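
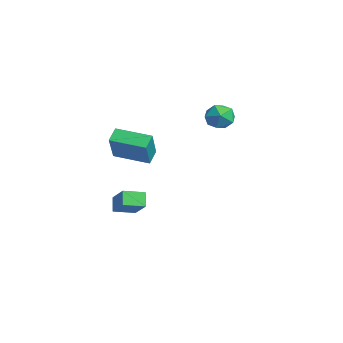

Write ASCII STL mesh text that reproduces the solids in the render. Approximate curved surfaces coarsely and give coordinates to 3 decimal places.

solid 
facet normal -0.557 -0.818 0.141
outer loop
vertex 3.044 -4.893 3.724
vertex 2.531 -4.457 4.227
vertex 2.031 -4.447 2.305
endloop
endfacet
facet normal 0.610 -0.519 -0.599
outer loop
vertex 3.029 -2.983 2.053
vertex 3.044 -4.893 3.724
vertex 2.031 -4.447 2.305
endloop
endfacet
facet normal -0.557 -0.819 0.141
outer loop
vertex 2.031 -4.447 2.305
vertex 2.531 -4.457 4.227
vertex 1.518 -4.012 2.807
endloop
endfacet
facet normal -0.562 0.247 -0.789
outer loop
vertex 1.518 -4.012 2.807
vertex 3.029 -2.983 2.053
vertex 2.031 -4.447 2.305
endloop
endfacet
facet normal 0.563 -0.248 0.789
outer loop
vertex 3.044 -4.893 3.724
vertex 3.529 -2.993 3.975
vertex 2.531 -4.457 4.227
endloop
endfacet
facet normal 0.611 -0.519 -0.598
outer loop
vertex 4.042 -3.428 3.473
vertex 3.044 -4.893 3.724
vertex 3.029 -2.983 2.053
endloop
endfacet
facet normal 0.562 -0.248 0.789
outer loop
vertex 4.042 -3.428 3.473
vertex 3.529 -2.993 3.975
vertex 3.044 -4.893 3.724
endloop
endfacet
facet normal -0.610 0.519 0.598
outer loop
vertex 2.531 -4.457 4.227
vertex 3.529 -2.993 3.975
vertex 1.518 -4.012 2.807
endloop
endfacet
facet normal -0.563 0.248 -0.789
outer loop
vertex 2.516 -2.547 2.556
vertex 3.029 -2.983 2.053
vertex 1.518 -4.012 2.807
endloop
endfacet
facet normal -0.610 0.518 0.599
outer loop
vertex 1.518 -4.012 2.807
vertex 3.529 -2.993 3.975
vertex 2.516 -2.547 2.556
endloop
endfacet
facet normal 0.557 0.818 -0.141
outer loop
vertex 2.516 -2.547 2.556
vertex 4.042 -3.428 3.473
vertex 3.029 -2.983 2.053
endloop
endfacet
facet normal 0.557 0.819 -0.140
outer loop
vertex 3.529 -2.993 3.975
vertex 4.042 -3.428 3.473
vertex 2.516 -2.547 2.556
endloop
endfacet
facet normal -0.786 -0.133 -0.604
outer loop
vertex -2.533 -3.372 -2.394
vertex -2.54 -2.227 -2.637
vertex -1.97 -3.517 -3.094
endloop
endfacet
facet normal 0.006 -0.978 0.207
outer loop
vertex -0.76 -3.313 -2.163
vertex -2.533 -3.372 -2.394
vertex -1.97 -3.517 -3.094
endloop
endfacet
facet normal -0.786 -0.133 -0.604
outer loop
vertex -1.97 -3.517 -3.094
vertex -2.54 -2.227 -2.637
vertex -1.977 -2.372 -3.337
endloop
endfacet
facet normal 0.619 -0.159 -0.769
outer loop
vertex -1.977 -2.372 -3.337
vertex -0.76 -3.313 -2.163
vertex -1.97 -3.517 -3.094
endloop
endfacet
facet normal -0.619 0.159 0.769
outer loop
vertex -2.533 -3.372 -2.394
vertex -1.33 -2.023 -1.706
vertex -2.54 -2.227 -2.637
endloop
endfacet
facet normal 0.006 -0.978 0.207
outer loop
vertex -1.323 -3.168 -1.463
vertex -2.533 -3.372 -2.394
vertex -0.76 -3.313 -2.163
endloop
endfacet
facet normal -0.619 0.159 0.769
outer loop
vertex -1.323 -3.168 -1.463
vertex -1.33 -2.023 -1.706
vertex -2.533 -3.372 -2.394
endloop
endfacet
facet normal -0.006 0.978 -0.207
outer loop
vertex -2.54 -2.227 -2.637
vertex -1.33 -2.023 -1.706
vertex -1.977 -2.372 -3.337
endloop
endfacet
facet normal 0.619 -0.159 -0.769
outer loop
vertex -0.767 -2.168 -2.406
vertex -0.76 -3.313 -2.163
vertex -1.977 -2.372 -3.337
endloop
endfacet
facet normal -0.006 0.978 -0.207
outer loop
vertex -1.977 -2.372 -3.337
vertex -1.33 -2.023 -1.706
vertex -0.767 -2.168 -2.406
endloop
endfacet
facet normal 0.786 0.133 0.604
outer loop
vertex -0.767 -2.168 -2.406
vertex -1.323 -3.168 -1.463
vertex -0.76 -3.313 -2.163
endloop
endfacet
facet normal 0.786 0.133 0.604
outer loop
vertex -1.33 -2.023 -1.706
vertex -1.323 -3.168 -1.463
vertex -0.767 -2.168 -2.406
endloop
endfacet
facet normal -0.618 -0.194 0.762
outer loop
vertex -3.675 2.63 2.822
vertex -3.763 1.788 2.536
vertex -3.115 1.998 3.115
endloop
endfacet
facet normal -0.144 0.308 0.940
outer loop
vertex -3.675 2.63 2.822
vertex -3.115 1.998 3.115
vertex -2.802 2.806 2.898
endloop
endfacet
facet normal -0.213 0.850 0.482
outer loop
vertex -3.675 2.63 2.822
vertex -2.802 2.806 2.898
vertex -3.256 3.096 2.185
endloop
endfacet
facet normal -0.730 0.683 0.019
outer loop
vertex -3.675 2.63 2.822
vertex -3.256 3.096 2.185
vertex -3.85 2.467 1.961
endloop
endfacet
facet normal -0.981 0.037 0.192
outer loop
vertex -3.675 2.63 2.822
vertex -3.85 2.467 1.961
vertex -3.763 1.788 2.536
endloop
endfacet
facet normal 0.509 0.034 0.860
outer loop
vertex -2.802 2.806 2.898
vertex -3.115 1.998 3.115
vertex -2.35 2.073 2.659
endloop
endfacet
facet normal -0.257 -0.780 0.571
outer loop
vertex -3.115 1.998 3.115
vertex -3.763 1.788 2.536
vertex -2.944 1.444 2.435
endloop
endfacet
facet normal -0.844 -0.406 -0.351
outer loop
vertex -3.763 1.788 2.536
vertex -3.85 2.467 1.961
vertex -3.398 1.734 1.722
endloop
endfacet
facet normal -0.439 0.639 -0.631
outer loop
vertex -3.85 2.467 1.961
vertex -3.256 3.096 2.185
vertex -3.085 2.542 1.505
endloop
endfacet
facet normal 0.397 0.910 0.118
outer loop
vertex -3.256 3.096 2.185
vertex -2.802 2.806 2.898
vertex -2.437 2.752 2.084
endloop
endfacet
facet normal 0.730 -0.683 -0.019
outer loop
vertex -2.525 1.91 1.798
vertex -2.35 2.073 2.659
vertex -2.944 1.444 2.435
endloop
endfacet
facet normal 0.213 -0.850 -0.482
outer loop
vertex -2.525 1.91 1.798
vertex -2.944 1.444 2.435
vertex -3.398 1.734 1.722
endloop
endfacet
facet normal 0.144 -0.308 -0.940
outer loop
vertex -2.525 1.91 1.798
vertex -3.398 1.734 1.722
vertex -3.085 2.542 1.505
endloop
endfacet
facet normal 0.618 0.194 -0.762
outer loop
vertex -2.525 1.91 1.798
vertex -3.085 2.542 1.505
vertex -2.437 2.752 2.084
endloop
endfacet
facet normal 0.981 -0.037 -0.192
outer loop
vertex -2.525 1.91 1.798
vertex -2.437 2.752 2.084
vertex -2.35 2.073 2.659
endloop
endfacet
facet normal 0.439 -0.639 0.631
outer loop
vertex -2.944 1.444 2.435
vertex -2.35 2.073 2.659
vertex -3.115 1.998 3.115
endloop
endfacet
facet normal -0.397 -0.910 -0.118
outer loop
vertex -3.398 1.734 1.722
vertex -2.944 1.444 2.435
vertex -3.763 1.788 2.536
endloop
endfacet
facet normal -0.509 -0.034 -0.860
outer loop
vertex -3.085 2.542 1.505
vertex -3.398 1.734 1.722
vertex -3.85 2.467 1.961
endloop
endfacet
facet normal 0.257 0.780 -0.571
outer loop
vertex -2.437 2.752 2.084
vertex -3.085 2.542 1.505
vertex -3.256 3.096 2.185
endloop
endfacet
facet normal 0.844 0.406 0.351
outer loop
vertex -2.35 2.073 2.659
vertex -2.437 2.752 2.084
vertex -2.802 2.806 2.898
endloop
endfacet

endsolid


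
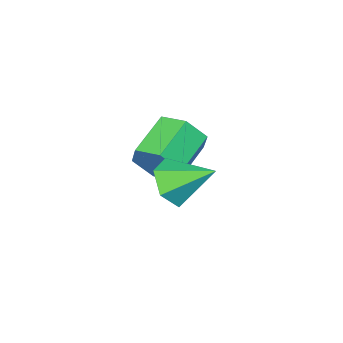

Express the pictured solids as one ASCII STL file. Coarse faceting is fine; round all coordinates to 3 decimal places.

solid 
facet normal 0.383 -0.758 -0.528
outer loop
vertex 3.32 -0.001 0.144
vertex 2.81 0.187 -0.496
vertex 3.571 0.539 -0.449
endloop
endfacet
facet normal 0.612 0.439 0.658
outer loop
vertex 3.32 -0.001 0.144
vertex 3.571 0.539 -0.449
vertex 2.25 1.293 0.276
endloop
endfacet
facet normal 0.383 -0.757 -0.529
outer loop
vertex 3.571 0.539 -0.449
vertex 2.81 0.187 -0.496
vertex 3.06 0.727 -1.088
endloop
endfacet
facet normal 0.451 0.887 -0.100
outer loop
vertex 3.571 0.539 -0.449
vertex 3.06 0.727 -1.088
vertex 2.25 1.293 0.276
endloop
endfacet
facet normal 0.384 -0.757 -0.529
outer loop
vertex 3.06 0.727 -1.088
vertex 2.81 0.187 -0.496
vertex 2.299 0.375 -1.136
endloop
endfacet
facet normal -0.331 0.786 -0.522
outer loop
vertex 3.06 0.727 -1.088
vertex 2.299 0.375 -1.136
vertex 2.25 1.293 0.276
endloop
endfacet
facet normal 0.383 -0.758 -0.528
outer loop
vertex 2.299 0.375 -1.136
vertex 2.81 0.187 -0.496
vertex 2.048 -0.165 -0.543
endloop
endfacet
facet normal -0.953 0.237 -0.187
outer loop
vertex 2.299 0.375 -1.136
vertex 2.048 -0.165 -0.543
vertex 2.25 1.293 0.276
endloop
endfacet
facet normal 0.383 -0.758 -0.528
outer loop
vertex 2.048 -0.165 -0.543
vertex 2.81 0.187 -0.496
vertex 2.559 -0.353 0.097
endloop
endfacet
facet normal -0.793 -0.211 0.571
outer loop
vertex 2.048 -0.165 -0.543
vertex 2.559 -0.353 0.097
vertex 2.25 1.293 0.276
endloop
endfacet
facet normal 0.383 -0.758 -0.528
outer loop
vertex 2.559 -0.353 0.097
vertex 2.81 0.187 -0.496
vertex 3.32 -0.001 0.144
endloop
endfacet
facet normal -0.010 -0.110 0.994
outer loop
vertex 2.559 -0.353 0.097
vertex 3.32 -0.001 0.144
vertex 2.25 1.293 0.276
endloop
endfacet
facet normal 0.885 0.254 -0.391
outer loop
vertex 1.654 -2.611 -1.159
vertex 1.244 -2.15 -1.787
vertex 1.467 -1.761 -1.03
endloop
endfacet
facet normal 0.415 -0.047 0.908
outer loop
vertex 1.654 -2.611 -1.159
vertex 1.467 -1.761 -1.03
vertex 0.266 -3.011 -0.545
endloop
endfacet
facet normal 0.415 -0.046 0.909
outer loop
vertex 0.266 -3.011 -0.545
vertex 1.467 -1.761 -1.03
vertex 0.079 -2.16 -0.416
endloop
endfacet
facet normal -0.885 -0.254 0.391
outer loop
vertex 0.266 -3.011 -0.545
vertex 0.079 -2.16 -0.416
vertex -0.144 -2.55 -1.173
endloop
endfacet
facet normal 0.884 0.254 -0.391
outer loop
vertex 1.467 -1.761 -1.03
vertex 1.244 -2.15 -1.787
vertex 1.057 -1.3 -1.657
endloop
endfacet
facet normal 0.024 0.813 0.582
outer loop
vertex 1.467 -1.761 -1.03
vertex 1.057 -1.3 -1.657
vertex 0.079 -2.16 -0.416
endloop
endfacet
facet normal 0.024 0.813 0.582
outer loop
vertex 0.079 -2.16 -0.416
vertex 1.057 -1.3 -1.657
vertex -0.331 -1.699 -1.043
endloop
endfacet
facet normal -0.884 -0.254 0.391
outer loop
vertex 0.079 -2.16 -0.416
vertex -0.331 -1.699 -1.043
vertex -0.144 -2.55 -1.173
endloop
endfacet
facet normal 0.885 0.254 -0.391
outer loop
vertex 1.057 -1.3 -1.657
vertex 1.244 -2.15 -1.787
vertex 0.834 -1.689 -2.415
endloop
endfacet
facet normal -0.392 0.860 -0.326
outer loop
vertex 1.057 -1.3 -1.657
vertex 0.834 -1.689 -2.415
vertex -0.331 -1.699 -1.043
endloop
endfacet
facet normal -0.392 0.860 -0.327
outer loop
vertex -0.331 -1.699 -1.043
vertex 0.834 -1.689 -2.415
vertex -0.554 -2.089 -1.801
endloop
endfacet
facet normal -0.885 -0.254 0.391
outer loop
vertex -0.331 -1.699 -1.043
vertex -0.554 -2.089 -1.801
vertex -0.144 -2.55 -1.173
endloop
endfacet
facet normal 0.885 0.254 -0.391
outer loop
vertex 0.834 -1.689 -2.415
vertex 1.244 -2.15 -1.787
vertex 1.021 -2.54 -2.544
endloop
endfacet
facet normal -0.415 0.046 -0.909
outer loop
vertex 0.834 -1.689 -2.415
vertex 1.021 -2.54 -2.544
vertex -0.554 -2.089 -1.801
endloop
endfacet
facet normal -0.415 0.047 -0.909
outer loop
vertex -0.554 -2.089 -1.801
vertex 1.021 -2.54 -2.544
vertex -0.367 -2.939 -1.93
endloop
endfacet
facet normal -0.885 -0.254 0.391
outer loop
vertex -0.554 -2.089 -1.801
vertex -0.367 -2.939 -1.93
vertex -0.144 -2.55 -1.173
endloop
endfacet
facet normal 0.884 0.254 -0.391
outer loop
vertex 1.021 -2.54 -2.544
vertex 1.244 -2.15 -1.787
vertex 1.431 -3.001 -1.917
endloop
endfacet
facet normal -0.024 -0.813 -0.582
outer loop
vertex 1.021 -2.54 -2.544
vertex 1.431 -3.001 -1.917
vertex -0.367 -2.939 -1.93
endloop
endfacet
facet normal -0.024 -0.813 -0.582
outer loop
vertex -0.367 -2.939 -1.93
vertex 1.431 -3.001 -1.917
vertex 0.043 -3.4 -1.303
endloop
endfacet
facet normal -0.884 -0.254 0.391
outer loop
vertex -0.367 -2.939 -1.93
vertex 0.043 -3.4 -1.303
vertex -0.144 -2.55 -1.173
endloop
endfacet
facet normal 0.885 0.254 -0.391
outer loop
vertex 1.431 -3.001 -1.917
vertex 1.244 -2.15 -1.787
vertex 1.654 -2.611 -1.159
endloop
endfacet
facet normal 0.392 -0.860 0.327
outer loop
vertex 1.431 -3.001 -1.917
vertex 1.654 -2.611 -1.159
vertex 0.043 -3.4 -1.303
endloop
endfacet
facet normal 0.392 -0.860 0.326
outer loop
vertex 0.043 -3.4 -1.303
vertex 1.654 -2.611 -1.159
vertex 0.266 -3.011 -0.545
endloop
endfacet
facet normal -0.885 -0.254 0.391
outer loop
vertex 0.043 -3.4 -1.303
vertex 0.266 -3.011 -0.545
vertex -0.144 -2.55 -1.173
endloop
endfacet

endsolid


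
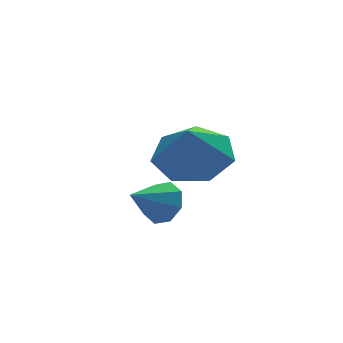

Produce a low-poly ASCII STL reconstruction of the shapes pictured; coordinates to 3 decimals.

solid 
facet normal 0.805 0.126 -0.579
outer loop
vertex 1.865 -3.723 -3.184
vertex 1.575 -3.906 -3.627
vertex 1.666 -3.406 -3.392
endloop
endfacet
facet normal -0.034 0.533 0.845
outer loop
vertex 1.865 -3.723 -3.184
vertex 1.666 -3.406 -3.392
vertex 0.745 -4.034 -3.033
endloop
endfacet
facet normal 0.807 0.124 -0.577
outer loop
vertex 1.666 -3.406 -3.392
vertex 1.575 -3.906 -3.627
vertex 1.415 -3.381 -3.738
endloop
endfacet
facet normal -0.422 0.829 0.366
outer loop
vertex 1.666 -3.406 -3.392
vertex 1.415 -3.381 -3.738
vertex 0.745 -4.034 -3.033
endloop
endfacet
facet normal 0.807 0.124 -0.578
outer loop
vertex 1.415 -3.381 -3.738
vertex 1.575 -3.906 -3.627
vertex 1.257 -3.663 -4.019
endloop
endfacet
facet normal -0.775 0.608 -0.174
outer loop
vertex 1.415 -3.381 -3.738
vertex 1.257 -3.663 -4.019
vertex 0.745 -4.034 -3.033
endloop
endfacet
facet normal 0.807 0.126 -0.577
outer loop
vertex 1.257 -3.663 -4.019
vertex 1.575 -3.906 -3.627
vertex 1.286 -4.088 -4.071
endloop
endfacet
facet normal -0.887 -0.004 -0.462
outer loop
vertex 1.257 -3.663 -4.019
vertex 1.286 -4.088 -4.071
vertex 0.745 -4.034 -3.033
endloop
endfacet
facet normal 0.807 0.125 -0.577
outer loop
vertex 1.286 -4.088 -4.071
vertex 1.575 -3.906 -3.627
vertex 1.484 -4.406 -3.863
endloop
endfacet
facet normal -0.691 -0.644 -0.327
outer loop
vertex 1.286 -4.088 -4.071
vertex 1.484 -4.406 -3.863
vertex 0.745 -4.034 -3.033
endloop
endfacet
facet normal 0.806 0.126 -0.578
outer loop
vertex 1.484 -4.406 -3.863
vertex 1.575 -3.906 -3.627
vertex 1.736 -4.43 -3.517
endloop
endfacet
facet normal -0.301 -0.941 0.154
outer loop
vertex 1.484 -4.406 -3.863
vertex 1.736 -4.43 -3.517
vertex 0.745 -4.034 -3.033
endloop
endfacet
facet normal 0.805 0.126 -0.579
outer loop
vertex 1.736 -4.43 -3.517
vertex 1.575 -3.906 -3.627
vertex 1.894 -4.148 -3.236
endloop
endfacet
facet normal 0.051 -0.719 0.693
outer loop
vertex 1.736 -4.43 -3.517
vertex 1.894 -4.148 -3.236
vertex 0.745 -4.034 -3.033
endloop
endfacet
facet normal 0.805 0.126 -0.579
outer loop
vertex 1.894 -4.148 -3.236
vertex 1.575 -3.906 -3.627
vertex 1.865 -3.723 -3.184
endloop
endfacet
facet normal 0.162 -0.109 0.981
outer loop
vertex 1.894 -4.148 -3.236
vertex 1.865 -3.723 -3.184
vertex 0.745 -4.034 -3.033
endloop
endfacet
facet normal 0.285 0.266 -0.921
outer loop
vertex 4.364 -1.888 -3.543
vertex 3.44 -1.911 -3.836
vertex 3.939 -1.166 -3.466
endloop
endfacet
facet normal 0.467 0.183 0.865
outer loop
vertex 4.364 -1.888 -3.543
vertex 3.939 -1.166 -3.466
vertex 3.12 -2.209 -2.804
endloop
endfacet
facet normal 0.286 0.266 -0.921
outer loop
vertex 3.939 -1.166 -3.466
vertex 3.44 -1.911 -3.836
vertex 3.138 -1.005 -3.668
endloop
endfacet
facet normal -0.087 0.582 0.809
outer loop
vertex 3.939 -1.166 -3.466
vertex 3.138 -1.005 -3.668
vertex 3.12 -2.209 -2.804
endloop
endfacet
facet normal 0.285 0.266 -0.921
outer loop
vertex 3.138 -1.005 -3.668
vertex 3.44 -1.911 -3.836
vertex 2.564 -1.527 -3.996
endloop
endfacet
facet normal -0.707 0.419 0.570
outer loop
vertex 3.138 -1.005 -3.668
vertex 2.564 -1.527 -3.996
vertex 3.12 -2.209 -2.804
endloop
endfacet
facet normal 0.285 0.265 -0.921
outer loop
vertex 2.564 -1.527 -3.996
vertex 3.44 -1.911 -3.836
vertex 2.65 -2.338 -4.203
endloop
endfacet
facet normal -0.927 -0.182 0.328
outer loop
vertex 2.564 -1.527 -3.996
vertex 2.65 -2.338 -4.203
vertex 3.12 -2.209 -2.804
endloop
endfacet
facet normal 0.284 0.266 -0.921
outer loop
vertex 2.65 -2.338 -4.203
vertex 3.44 -1.911 -3.836
vertex 3.331 -2.828 -4.134
endloop
endfacet
facet normal -0.581 -0.769 0.266
outer loop
vertex 2.65 -2.338 -4.203
vertex 3.331 -2.828 -4.134
vertex 3.12 -2.209 -2.804
endloop
endfacet
facet normal 0.285 0.265 -0.921
outer loop
vertex 3.331 -2.828 -4.134
vertex 3.44 -1.911 -3.836
vertex 4.094 -2.628 -3.84
endloop
endfacet
facet normal 0.070 -0.900 0.430
outer loop
vertex 3.331 -2.828 -4.134
vertex 4.094 -2.628 -3.84
vertex 3.12 -2.209 -2.804
endloop
endfacet
facet normal 0.285 0.265 -0.921
outer loop
vertex 4.094 -2.628 -3.84
vertex 3.44 -1.911 -3.836
vertex 4.364 -1.888 -3.543
endloop
endfacet
facet normal 0.537 -0.476 0.697
outer loop
vertex 4.094 -2.628 -3.84
vertex 4.364 -1.888 -3.543
vertex 3.12 -2.209 -2.804
endloop
endfacet

endsolid


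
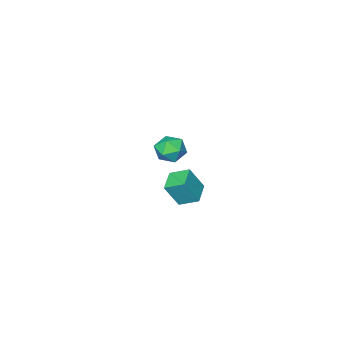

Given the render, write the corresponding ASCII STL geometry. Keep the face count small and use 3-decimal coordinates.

solid 
facet normal -0.542 0.773 0.330
outer loop
vertex -4.093 -2.725 -3.52
vertex -4.015 -3.077 -2.566
vertex -3.315 -2.431 -2.93
endloop
endfacet
facet normal -0.169 0.953 -0.252
outer loop
vertex -4.093 -2.725 -3.52
vertex -3.315 -2.431 -2.93
vertex -3.153 -2.661 -3.91
endloop
endfacet
facet normal -0.358 0.514 -0.780
outer loop
vertex -4.093 -2.725 -3.52
vertex -3.153 -2.661 -3.91
vertex -3.754 -3.449 -4.153
endloop
endfacet
facet normal -0.849 0.061 -0.525
outer loop
vertex -4.093 -2.725 -3.52
vertex -3.754 -3.449 -4.153
vertex -4.286 -3.706 -3.322
endloop
endfacet
facet normal -0.962 0.222 0.160
outer loop
vertex -4.093 -2.725 -3.52
vertex -4.286 -3.706 -3.322
vertex -4.015 -3.077 -2.566
endloop
endfacet
facet normal 0.522 0.845 -0.112
outer loop
vertex -3.153 -2.661 -3.91
vertex -3.315 -2.431 -2.93
vertex -2.494 -2.974 -3.198
endloop
endfacet
facet normal -0.080 0.554 0.829
outer loop
vertex -3.315 -2.431 -2.93
vertex -4.015 -3.077 -2.566
vertex -3.026 -3.231 -2.367
endloop
endfacet
facet normal -0.760 -0.339 0.554
outer loop
vertex -4.015 -3.077 -2.566
vertex -4.286 -3.706 -3.322
vertex -3.627 -4.019 -2.61
endloop
endfacet
facet normal -0.577 -0.599 -0.555
outer loop
vertex -4.286 -3.706 -3.322
vertex -3.754 -3.449 -4.153
vertex -3.465 -4.249 -3.59
endloop
endfacet
facet normal 0.215 0.134 -0.967
outer loop
vertex -3.754 -3.449 -4.153
vertex -3.153 -2.661 -3.91
vertex -2.765 -3.603 -3.954
endloop
endfacet
facet normal 0.849 -0.061 0.525
outer loop
vertex -2.687 -3.955 -3.0
vertex -2.494 -2.974 -3.198
vertex -3.026 -3.231 -2.367
endloop
endfacet
facet normal 0.358 -0.514 0.780
outer loop
vertex -2.687 -3.955 -3.0
vertex -3.026 -3.231 -2.367
vertex -3.627 -4.019 -2.61
endloop
endfacet
facet normal 0.169 -0.953 0.252
outer loop
vertex -2.687 -3.955 -3.0
vertex -3.627 -4.019 -2.61
vertex -3.465 -4.249 -3.59
endloop
endfacet
facet normal 0.542 -0.773 -0.330
outer loop
vertex -2.687 -3.955 -3.0
vertex -3.465 -4.249 -3.59
vertex -2.765 -3.603 -3.954
endloop
endfacet
facet normal 0.962 -0.222 -0.160
outer loop
vertex -2.687 -3.955 -3.0
vertex -2.765 -3.603 -3.954
vertex -2.494 -2.974 -3.198
endloop
endfacet
facet normal 0.577 0.599 0.555
outer loop
vertex -3.026 -3.231 -2.367
vertex -2.494 -2.974 -3.198
vertex -3.315 -2.431 -2.93
endloop
endfacet
facet normal -0.215 -0.134 0.967
outer loop
vertex -3.627 -4.019 -2.61
vertex -3.026 -3.231 -2.367
vertex -4.015 -3.077 -2.566
endloop
endfacet
facet normal -0.522 -0.845 0.112
outer loop
vertex -3.465 -4.249 -3.59
vertex -3.627 -4.019 -2.61
vertex -4.286 -3.706 -3.322
endloop
endfacet
facet normal 0.080 -0.554 -0.829
outer loop
vertex -2.765 -3.603 -3.954
vertex -3.465 -4.249 -3.59
vertex -3.754 -3.449 -4.153
endloop
endfacet
facet normal 0.760 0.339 -0.554
outer loop
vertex -2.494 -2.974 -3.198
vertex -2.765 -3.603 -3.954
vertex -3.153 -2.661 -3.91
endloop
endfacet
facet normal -0.772 -0.591 0.234
outer loop
vertex 1.656 2.643 -0.113
vertex 1.099 3.573 0.399
vertex 0.971 2.992 -1.493
endloop
endfacet
facet normal 0.465 -0.775 -0.427
outer loop
vertex 1.981 3.767 -1.799
vertex 1.656 2.643 -0.113
vertex 0.971 2.992 -1.493
endloop
endfacet
facet normal -0.771 -0.592 0.234
outer loop
vertex 0.971 2.992 -1.493
vertex 1.099 3.573 0.399
vertex 0.413 3.922 -0.98
endloop
endfacet
facet normal -0.434 0.221 -0.873
outer loop
vertex 0.413 3.922 -0.98
vertex 1.981 3.767 -1.799
vertex 0.971 2.992 -1.493
endloop
endfacet
facet normal 0.434 -0.221 0.873
outer loop
vertex 1.656 2.643 -0.113
vertex 2.109 4.348 0.093
vertex 1.099 3.573 0.399
endloop
endfacet
facet normal 0.465 -0.775 -0.427
outer loop
vertex 2.667 3.418 -0.42
vertex 1.656 2.643 -0.113
vertex 1.981 3.767 -1.799
endloop
endfacet
facet normal 0.435 -0.221 0.873
outer loop
vertex 2.667 3.418 -0.42
vertex 2.109 4.348 0.093
vertex 1.656 2.643 -0.113
endloop
endfacet
facet normal -0.465 0.775 0.428
outer loop
vertex 1.099 3.573 0.399
vertex 2.109 4.348 0.093
vertex 0.413 3.922 -0.98
endloop
endfacet
facet normal -0.434 0.221 -0.873
outer loop
vertex 1.424 4.697 -1.287
vertex 1.981 3.767 -1.799
vertex 0.413 3.922 -0.98
endloop
endfacet
facet normal -0.465 0.776 0.427
outer loop
vertex 0.413 3.922 -0.98
vertex 2.109 4.348 0.093
vertex 1.424 4.697 -1.287
endloop
endfacet
facet normal 0.772 0.591 -0.234
outer loop
vertex 1.424 4.697 -1.287
vertex 2.667 3.418 -0.42
vertex 1.981 3.767 -1.799
endloop
endfacet
facet normal 0.772 0.592 -0.233
outer loop
vertex 2.109 4.348 0.093
vertex 2.667 3.418 -0.42
vertex 1.424 4.697 -1.287
endloop
endfacet

endsolid


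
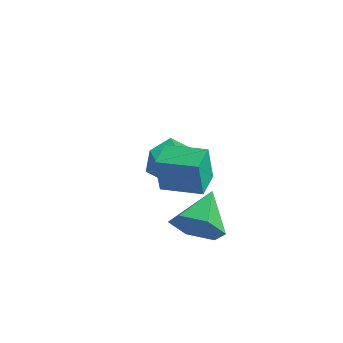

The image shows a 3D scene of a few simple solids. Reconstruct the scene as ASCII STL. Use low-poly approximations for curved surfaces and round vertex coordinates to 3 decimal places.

solid 
facet normal -0.596 -0.796 -0.103
outer loop
vertex 2.879 -2.1 2.44
vertex 2.004 -1.454 2.51
vertex 2.893 -1.921 0.971
endloop
endfacet
facet normal 0.803 -0.592 -0.064
outer loop
vertex 3.816 -0.686 1.13
vertex 2.879 -2.1 2.44
vertex 2.893 -1.921 0.971
endloop
endfacet
facet normal -0.596 -0.796 -0.103
outer loop
vertex 2.893 -1.921 0.971
vertex 2.004 -1.454 2.51
vertex 2.018 -1.275 1.041
endloop
endfacet
facet normal 0.010 0.121 -0.993
outer loop
vertex 2.018 -1.275 1.041
vertex 3.816 -0.686 1.13
vertex 2.893 -1.921 0.971
endloop
endfacet
facet normal -0.010 -0.121 0.993
outer loop
vertex 2.879 -2.1 2.44
vertex 2.927 -0.219 2.669
vertex 2.004 -1.454 2.51
endloop
endfacet
facet normal 0.803 -0.592 -0.064
outer loop
vertex 3.802 -0.865 2.599
vertex 2.879 -2.1 2.44
vertex 3.816 -0.686 1.13
endloop
endfacet
facet normal -0.010 -0.121 0.993
outer loop
vertex 3.802 -0.865 2.599
vertex 2.927 -0.219 2.669
vertex 2.879 -2.1 2.44
endloop
endfacet
facet normal -0.803 0.592 0.064
outer loop
vertex 2.004 -1.454 2.51
vertex 2.927 -0.219 2.669
vertex 2.018 -1.275 1.041
endloop
endfacet
facet normal 0.010 0.121 -0.993
outer loop
vertex 2.941 -0.04 1.2
vertex 3.816 -0.686 1.13
vertex 2.018 -1.275 1.041
endloop
endfacet
facet normal -0.803 0.592 0.064
outer loop
vertex 2.018 -1.275 1.041
vertex 2.927 -0.219 2.669
vertex 2.941 -0.04 1.2
endloop
endfacet
facet normal 0.596 0.796 0.103
outer loop
vertex 2.941 -0.04 1.2
vertex 3.802 -0.865 2.599
vertex 3.816 -0.686 1.13
endloop
endfacet
facet normal 0.596 0.796 0.103
outer loop
vertex 2.927 -0.219 2.669
vertex 3.802 -0.865 2.599
vertex 2.941 -0.04 1.2
endloop
endfacet
facet normal -0.584 0.714 0.387
outer loop
vertex -1.987 0.358 -1.377
vertex -1.812 -0.032 -0.394
vertex -1.161 0.719 -0.797
endloop
endfacet
facet normal -0.265 0.941 -0.209
outer loop
vertex -1.987 0.358 -1.377
vertex -1.161 0.719 -0.797
vertex -1.036 0.522 -1.844
endloop
endfacet
facet normal -0.449 0.502 -0.739
outer loop
vertex -1.987 0.358 -1.377
vertex -1.036 0.522 -1.844
vertex -1.609 -0.351 -2.088
endloop
endfacet
facet normal -0.882 0.002 -0.471
outer loop
vertex -1.987 0.358 -1.377
vertex -1.609 -0.351 -2.088
vertex -2.088 -0.694 -1.191
endloop
endfacet
facet normal -0.965 0.132 0.224
outer loop
vertex -1.987 0.358 -1.377
vertex -2.088 -0.694 -1.191
vertex -1.812 -0.032 -0.394
endloop
endfacet
facet normal 0.440 0.890 -0.115
outer loop
vertex -1.036 0.522 -1.844
vertex -1.161 0.719 -0.797
vertex -0.272 0.234 -1.149
endloop
endfacet
facet normal -0.076 0.522 0.850
outer loop
vertex -1.161 0.719 -0.797
vertex -1.812 -0.032 -0.394
vertex -0.751 -0.109 -0.252
endloop
endfacet
facet normal -0.692 -0.419 0.588
outer loop
vertex -1.812 -0.032 -0.394
vertex -2.088 -0.694 -1.191
vertex -1.324 -0.982 -0.496
endloop
endfacet
facet normal -0.558 -0.631 -0.539
outer loop
vertex -2.088 -0.694 -1.191
vertex -1.609 -0.351 -2.088
vertex -1.199 -1.179 -1.543
endloop
endfacet
facet normal 0.143 0.178 -0.974
outer loop
vertex -1.609 -0.351 -2.088
vertex -1.036 0.522 -1.844
vertex -0.548 -0.428 -1.946
endloop
endfacet
facet normal 0.882 -0.002 0.471
outer loop
vertex -0.373 -0.818 -0.963
vertex -0.272 0.234 -1.149
vertex -0.751 -0.109 -0.252
endloop
endfacet
facet normal 0.449 -0.502 0.739
outer loop
vertex -0.373 -0.818 -0.963
vertex -0.751 -0.109 -0.252
vertex -1.324 -0.982 -0.496
endloop
endfacet
facet normal 0.265 -0.941 0.209
outer loop
vertex -0.373 -0.818 -0.963
vertex -1.324 -0.982 -0.496
vertex -1.199 -1.179 -1.543
endloop
endfacet
facet normal 0.584 -0.714 -0.387
outer loop
vertex -0.373 -0.818 -0.963
vertex -1.199 -1.179 -1.543
vertex -0.548 -0.428 -1.946
endloop
endfacet
facet normal 0.965 -0.132 -0.224
outer loop
vertex -0.373 -0.818 -0.963
vertex -0.548 -0.428 -1.946
vertex -0.272 0.234 -1.149
endloop
endfacet
facet normal 0.558 0.631 0.539
outer loop
vertex -0.751 -0.109 -0.252
vertex -0.272 0.234 -1.149
vertex -1.161 0.719 -0.797
endloop
endfacet
facet normal -0.143 -0.178 0.974
outer loop
vertex -1.324 -0.982 -0.496
vertex -0.751 -0.109 -0.252
vertex -1.812 -0.032 -0.394
endloop
endfacet
facet normal -0.440 -0.890 0.115
outer loop
vertex -1.199 -1.179 -1.543
vertex -1.324 -0.982 -0.496
vertex -2.088 -0.694 -1.191
endloop
endfacet
facet normal 0.076 -0.522 -0.850
outer loop
vertex -0.548 -0.428 -1.946
vertex -1.199 -1.179 -1.543
vertex -1.609 -0.351 -2.088
endloop
endfacet
facet normal 0.692 0.419 -0.588
outer loop
vertex -0.272 0.234 -1.149
vertex -0.548 -0.428 -1.946
vertex -1.036 0.522 -1.844
endloop
endfacet
facet normal 0.711 -0.566 -0.417
outer loop
vertex 3.678 -0.466 -0.536
vertex 3.046 -0.648 -1.367
vertex 3.704 0.183 -1.374
endloop
endfacet
facet normal 0.294 0.751 0.591
outer loop
vertex 3.678 -0.466 -0.536
vertex 3.704 0.183 -1.374
vertex 1.794 0.348 -0.633
endloop
endfacet
facet normal 0.711 -0.566 -0.417
outer loop
vertex 3.704 0.183 -1.374
vertex 3.046 -0.648 -1.367
vertex 3.071 0.0 -2.205
endloop
endfacet
facet normal 0.001 0.976 -0.216
outer loop
vertex 3.704 0.183 -1.374
vertex 3.071 0.0 -2.205
vertex 1.794 0.348 -0.633
endloop
endfacet
facet normal 0.711 -0.566 -0.416
outer loop
vertex 3.071 0.0 -2.205
vertex 3.046 -0.648 -1.367
vertex 2.414 -0.831 -2.198
endloop
endfacet
facet normal -0.622 0.487 -0.613
outer loop
vertex 3.071 0.0 -2.205
vertex 2.414 -0.831 -2.198
vertex 1.794 0.348 -0.633
endloop
endfacet
facet normal 0.711 -0.566 -0.416
outer loop
vertex 2.414 -0.831 -2.198
vertex 3.046 -0.648 -1.367
vertex 2.388 -1.48 -1.36
endloop
endfacet
facet normal -0.952 -0.227 -0.206
outer loop
vertex 2.414 -0.831 -2.198
vertex 2.388 -1.48 -1.36
vertex 1.794 0.348 -0.633
endloop
endfacet
facet normal 0.711 -0.566 -0.416
outer loop
vertex 2.388 -1.48 -1.36
vertex 3.046 -0.648 -1.367
vertex 3.02 -1.297 -0.529
endloop
endfacet
facet normal -0.659 -0.453 0.601
outer loop
vertex 2.388 -1.48 -1.36
vertex 3.02 -1.297 -0.529
vertex 1.794 0.348 -0.633
endloop
endfacet
facet normal 0.711 -0.566 -0.417
outer loop
vertex 3.02 -1.297 -0.529
vertex 3.046 -0.648 -1.367
vertex 3.678 -0.466 -0.536
endloop
endfacet
facet normal -0.036 0.037 0.999
outer loop
vertex 3.02 -1.297 -0.529
vertex 3.678 -0.466 -0.536
vertex 1.794 0.348 -0.633
endloop
endfacet

endsolid


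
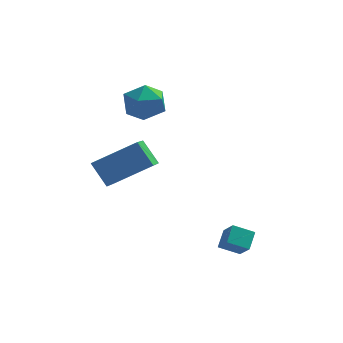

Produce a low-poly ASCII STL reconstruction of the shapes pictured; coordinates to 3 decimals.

solid 
facet normal -0.983 -0.108 -0.149
outer loop
vertex -1.462 4.077 2.774
vertex -1.368 3.048 2.901
vertex -1.56 3.659 3.722
endloop
endfacet
facet normal -0.838 0.526 0.145
outer loop
vertex -1.462 4.077 2.774
vertex -1.56 3.659 3.722
vertex -1.027 4.544 3.596
endloop
endfacet
facet normal -0.392 0.874 -0.289
outer loop
vertex -1.462 4.077 2.774
vertex -1.027 4.544 3.596
vertex -0.505 4.481 2.698
endloop
endfacet
facet normal -0.260 0.455 -0.852
outer loop
vertex -1.462 4.077 2.774
vertex -0.505 4.481 2.698
vertex -0.716 3.556 2.268
endloop
endfacet
facet normal -0.625 -0.152 -0.766
outer loop
vertex -1.462 4.077 2.774
vertex -0.716 3.556 2.268
vertex -1.368 3.048 2.901
endloop
endfacet
facet normal -0.500 0.410 0.763
outer loop
vertex -1.027 4.544 3.596
vertex -1.56 3.659 3.722
vertex -0.664 3.804 4.232
endloop
endfacet
facet normal -0.734 -0.615 0.286
outer loop
vertex -1.56 3.659 3.722
vertex -1.368 3.048 2.901
vertex -0.875 2.879 3.802
endloop
endfacet
facet normal -0.155 -0.687 -0.710
outer loop
vertex -1.368 3.048 2.901
vertex -0.716 3.556 2.268
vertex -0.353 2.816 2.904
endloop
endfacet
facet normal 0.436 0.296 -0.850
outer loop
vertex -0.716 3.556 2.268
vertex -0.505 4.481 2.698
vertex 0.18 3.701 2.778
endloop
endfacet
facet normal 0.222 0.973 0.061
outer loop
vertex -0.505 4.481 2.698
vertex -1.027 4.544 3.596
vertex -0.012 4.312 3.599
endloop
endfacet
facet normal 0.260 -0.455 0.852
outer loop
vertex 0.082 3.283 3.726
vertex -0.664 3.804 4.232
vertex -0.875 2.879 3.802
endloop
endfacet
facet normal 0.392 -0.874 0.289
outer loop
vertex 0.082 3.283 3.726
vertex -0.875 2.879 3.802
vertex -0.353 2.816 2.904
endloop
endfacet
facet normal 0.838 -0.526 -0.145
outer loop
vertex 0.082 3.283 3.726
vertex -0.353 2.816 2.904
vertex 0.18 3.701 2.778
endloop
endfacet
facet normal 0.983 0.108 0.149
outer loop
vertex 0.082 3.283 3.726
vertex 0.18 3.701 2.778
vertex -0.012 4.312 3.599
endloop
endfacet
facet normal 0.625 0.152 0.766
outer loop
vertex 0.082 3.283 3.726
vertex -0.012 4.312 3.599
vertex -0.664 3.804 4.232
endloop
endfacet
facet normal -0.436 -0.296 0.850
outer loop
vertex -0.875 2.879 3.802
vertex -0.664 3.804 4.232
vertex -1.56 3.659 3.722
endloop
endfacet
facet normal -0.222 -0.973 -0.061
outer loop
vertex -0.353 2.816 2.904
vertex -0.875 2.879 3.802
vertex -1.368 3.048 2.901
endloop
endfacet
facet normal 0.500 -0.410 -0.763
outer loop
vertex 0.18 3.701 2.778
vertex -0.353 2.816 2.904
vertex -0.716 3.556 2.268
endloop
endfacet
facet normal 0.734 0.615 -0.286
outer loop
vertex -0.012 4.312 3.599
vertex 0.18 3.701 2.778
vertex -0.505 4.481 2.698
endloop
endfacet
facet normal 0.155 0.687 0.710
outer loop
vertex -0.664 3.804 4.232
vertex -0.012 4.312 3.599
vertex -1.027 4.544 3.596
endloop
endfacet
facet normal -0.375 0.587 -0.718
outer loop
vertex 2.841 -1.5 -1.844
vertex 3.01 -0.774 -1.339
vertex 3.722 -1.427 -2.244
endloop
endfacet
facet normal -0.188 -0.807 -0.560
outer loop
vertex 4.13 -2.066 -1.461
vertex 2.841 -1.5 -1.844
vertex 3.722 -1.427 -2.244
endloop
endfacet
facet normal -0.375 0.586 -0.718
outer loop
vertex 3.722 -1.427 -2.244
vertex 3.01 -0.774 -1.339
vertex 3.89 -0.701 -1.739
endloop
endfacet
facet normal 0.908 0.076 -0.411
outer loop
vertex 3.89 -0.701 -1.739
vertex 4.13 -2.066 -1.461
vertex 3.722 -1.427 -2.244
endloop
endfacet
facet normal -0.908 -0.075 0.412
outer loop
vertex 2.841 -1.5 -1.844
vertex 3.418 -1.413 -0.556
vertex 3.01 -0.774 -1.339
endloop
endfacet
facet normal -0.188 -0.807 -0.560
outer loop
vertex 3.25 -2.139 -1.061
vertex 2.841 -1.5 -1.844
vertex 4.13 -2.066 -1.461
endloop
endfacet
facet normal -0.908 -0.076 0.412
outer loop
vertex 3.25 -2.139 -1.061
vertex 3.418 -1.413 -0.556
vertex 2.841 -1.5 -1.844
endloop
endfacet
facet normal 0.188 0.807 0.560
outer loop
vertex 3.01 -0.774 -1.339
vertex 3.418 -1.413 -0.556
vertex 3.89 -0.701 -1.739
endloop
endfacet
facet normal 0.908 0.076 -0.412
outer loop
vertex 4.299 -1.34 -0.956
vertex 4.13 -2.066 -1.461
vertex 3.89 -0.701 -1.739
endloop
endfacet
facet normal 0.188 0.807 0.560
outer loop
vertex 3.89 -0.701 -1.739
vertex 3.418 -1.413 -0.556
vertex 4.299 -1.34 -0.956
endloop
endfacet
facet normal 0.375 -0.587 0.718
outer loop
vertex 4.299 -1.34 -0.956
vertex 3.25 -2.139 -1.061
vertex 4.13 -2.066 -1.461
endloop
endfacet
facet normal 0.375 -0.586 0.718
outer loop
vertex 3.418 -1.413 -0.556
vertex 3.25 -2.139 -1.061
vertex 4.299 -1.34 -0.956
endloop
endfacet
facet normal -0.538 0.421 0.730
outer loop
vertex -0.69 1.162 2.388
vertex -0.639 2.676 1.552
vertex -2.517 0.645 1.339
endloop
endfacet
facet normal -0.030 -0.875 0.483
outer loop
vertex -1.801 0.084 0.368
vertex -0.69 1.162 2.388
vertex -2.517 0.645 1.339
endloop
endfacet
facet normal -0.538 0.421 0.730
outer loop
vertex -2.517 0.645 1.339
vertex -0.639 2.676 1.552
vertex -2.466 2.158 0.503
endloop
endfacet
facet normal -0.842 -0.239 -0.483
outer loop
vertex -2.466 2.158 0.503
vertex -1.801 0.084 0.368
vertex -2.517 0.645 1.339
endloop
endfacet
facet normal 0.842 0.239 0.483
outer loop
vertex -0.69 1.162 2.388
vertex 0.077 2.115 0.581
vertex -0.639 2.676 1.552
endloop
endfacet
facet normal -0.029 -0.875 0.483
outer loop
vertex 0.026 0.602 1.417
vertex -0.69 1.162 2.388
vertex -1.801 0.084 0.368
endloop
endfacet
facet normal 0.842 0.239 0.483
outer loop
vertex 0.026 0.602 1.417
vertex 0.077 2.115 0.581
vertex -0.69 1.162 2.388
endloop
endfacet
facet normal 0.030 0.875 -0.484
outer loop
vertex -0.639 2.676 1.552
vertex 0.077 2.115 0.581
vertex -2.466 2.158 0.503
endloop
endfacet
facet normal -0.842 -0.239 -0.483
outer loop
vertex -1.75 1.598 -0.468
vertex -1.801 0.084 0.368
vertex -2.466 2.158 0.503
endloop
endfacet
facet normal 0.030 0.875 -0.483
outer loop
vertex -2.466 2.158 0.503
vertex 0.077 2.115 0.581
vertex -1.75 1.598 -0.468
endloop
endfacet
facet normal 0.538 -0.421 -0.730
outer loop
vertex -1.75 1.598 -0.468
vertex 0.026 0.602 1.417
vertex -1.801 0.084 0.368
endloop
endfacet
facet normal 0.538 -0.421 -0.730
outer loop
vertex 0.077 2.115 0.581
vertex 0.026 0.602 1.417
vertex -1.75 1.598 -0.468
endloop
endfacet

endsolid


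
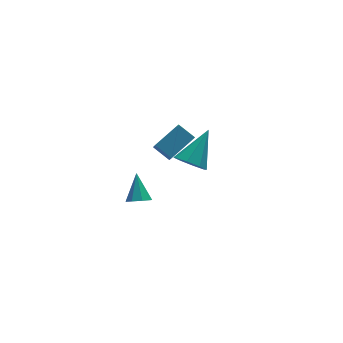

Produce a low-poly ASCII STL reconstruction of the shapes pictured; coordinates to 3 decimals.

solid 
facet normal -0.180 -0.656 -0.733
outer loop
vertex 0.026 -0.155 -2.629
vertex -0.352 0.194 -2.849
vertex 0.198 0.115 -2.913
endloop
endfacet
facet normal 0.903 -0.154 0.401
outer loop
vertex 0.026 -0.155 -2.629
vertex 0.198 0.115 -2.913
vertex -0.108 1.086 -1.851
endloop
endfacet
facet normal -0.180 -0.656 -0.733
outer loop
vertex 0.198 0.115 -2.913
vertex -0.352 0.194 -2.849
vertex 0.048 0.432 -3.16
endloop
endfacet
facet normal 0.923 0.376 -0.078
outer loop
vertex 0.198 0.115 -2.913
vertex 0.048 0.432 -3.16
vertex -0.108 1.086 -1.851
endloop
endfacet
facet normal -0.181 -0.655 -0.734
outer loop
vertex 0.048 0.432 -3.16
vertex -0.352 0.194 -2.849
vertex -0.337 0.61 -3.224
endloop
endfacet
facet normal 0.440 0.823 -0.359
outer loop
vertex 0.048 0.432 -3.16
vertex -0.337 0.61 -3.224
vertex -0.108 1.086 -1.851
endloop
endfacet
facet normal -0.181 -0.655 -0.734
outer loop
vertex -0.337 0.61 -3.224
vertex -0.352 0.194 -2.849
vertex -0.731 0.544 -3.068
endloop
endfacet
facet normal -0.264 0.924 -0.276
outer loop
vertex -0.337 0.61 -3.224
vertex -0.731 0.544 -3.068
vertex -0.108 1.086 -1.851
endloop
endfacet
facet normal -0.180 -0.655 -0.734
outer loop
vertex -0.731 0.544 -3.068
vertex -0.352 0.194 -2.849
vertex -0.903 0.273 -2.784
endloop
endfacet
facet normal -0.776 0.619 0.121
outer loop
vertex -0.731 0.544 -3.068
vertex -0.903 0.273 -2.784
vertex -0.108 1.086 -1.851
endloop
endfacet
facet normal -0.180 -0.655 -0.734
outer loop
vertex -0.903 0.273 -2.784
vertex -0.352 0.194 -2.849
vertex -0.753 -0.044 -2.538
endloop
endfacet
facet normal -0.795 0.089 0.600
outer loop
vertex -0.903 0.273 -2.784
vertex -0.753 -0.044 -2.538
vertex -0.108 1.086 -1.851
endloop
endfacet
facet normal -0.180 -0.656 -0.733
outer loop
vertex -0.753 -0.044 -2.538
vertex -0.352 0.194 -2.849
vertex -0.368 -0.221 -2.474
endloop
endfacet
facet normal -0.311 -0.358 0.881
outer loop
vertex -0.753 -0.044 -2.538
vertex -0.368 -0.221 -2.474
vertex -0.108 1.086 -1.851
endloop
endfacet
facet normal -0.179 -0.656 -0.733
outer loop
vertex -0.368 -0.221 -2.474
vertex -0.352 0.194 -2.849
vertex 0.026 -0.155 -2.629
endloop
endfacet
facet normal 0.391 -0.458 0.798
outer loop
vertex -0.368 -0.221 -2.474
vertex 0.026 -0.155 -2.629
vertex -0.108 1.086 -1.851
endloop
endfacet
facet normal -0.628 -0.435 -0.645
outer loop
vertex 0.679 -3.063 1.846
vertex 0.4 -3.445 2.375
vertex 0.26 -2.813 2.085
endloop
endfacet
facet normal 0.322 0.878 -0.354
outer loop
vertex 0.679 -3.063 1.846
vertex 0.26 -2.813 2.085
vertex 1.48 -2.695 3.485
endloop
endfacet
facet normal -0.628 -0.435 -0.645
outer loop
vertex 0.26 -2.813 2.085
vertex 0.4 -3.445 2.375
vertex -0.077 -2.933 2.494
endloop
endfacet
facet normal -0.216 0.971 0.107
outer loop
vertex 0.26 -2.813 2.085
vertex -0.077 -2.933 2.494
vertex 1.48 -2.695 3.485
endloop
endfacet
facet normal -0.629 -0.436 -0.644
outer loop
vertex -0.077 -2.933 2.494
vertex 0.4 -3.445 2.375
vertex -0.134 -3.353 2.834
endloop
endfacet
facet normal -0.497 0.586 0.640
outer loop
vertex -0.077 -2.933 2.494
vertex -0.134 -3.353 2.834
vertex 1.48 -2.695 3.485
endloop
endfacet
facet normal -0.629 -0.436 -0.644
outer loop
vertex -0.134 -3.353 2.834
vertex 0.4 -3.445 2.375
vertex 0.122 -3.827 2.905
endloop
endfacet
facet normal -0.355 -0.052 0.933
outer loop
vertex -0.134 -3.353 2.834
vertex 0.122 -3.827 2.905
vertex 1.48 -2.695 3.485
endloop
endfacet
facet normal -0.628 -0.437 -0.644
outer loop
vertex 0.122 -3.827 2.905
vertex 0.4 -3.445 2.375
vertex 0.541 -4.077 2.666
endloop
endfacet
facet normal 0.126 -0.568 0.814
outer loop
vertex 0.122 -3.827 2.905
vertex 0.541 -4.077 2.666
vertex 1.48 -2.695 3.485
endloop
endfacet
facet normal -0.627 -0.437 -0.645
outer loop
vertex 0.541 -4.077 2.666
vertex 0.4 -3.445 2.375
vertex 0.878 -3.957 2.257
endloop
endfacet
facet normal 0.663 -0.660 0.353
outer loop
vertex 0.541 -4.077 2.666
vertex 0.878 -3.957 2.257
vertex 1.48 -2.695 3.485
endloop
endfacet
facet normal -0.627 -0.437 -0.645
outer loop
vertex 0.878 -3.957 2.257
vertex 0.4 -3.445 2.375
vertex 0.935 -3.537 1.917
endloop
endfacet
facet normal 0.944 -0.275 -0.181
outer loop
vertex 0.878 -3.957 2.257
vertex 0.935 -3.537 1.917
vertex 1.48 -2.695 3.485
endloop
endfacet
facet normal -0.627 -0.436 -0.645
outer loop
vertex 0.935 -3.537 1.917
vertex 0.4 -3.445 2.375
vertex 0.679 -3.063 1.846
endloop
endfacet
facet normal 0.803 0.363 -0.474
outer loop
vertex 0.935 -3.537 1.917
vertex 0.679 -3.063 1.846
vertex 1.48 -2.695 3.485
endloop
endfacet
facet normal -0.504 0.691 0.519
outer loop
vertex 1.748 1.038 0.768
vertex 1.95 1.796 -0.045
vertex 0.565 0.66 0.121
endloop
endfacet
facet normal -0.180 -0.670 0.720
outer loop
vertex 1.03 0.024 -0.355
vertex 1.748 1.038 0.768
vertex 0.565 0.66 0.121
endloop
endfacet
facet normal -0.505 0.691 0.517
outer loop
vertex 0.565 0.66 0.121
vertex 1.95 1.796 -0.045
vertex 0.768 1.417 -0.692
endloop
endfacet
facet normal -0.844 -0.271 -0.463
outer loop
vertex 0.768 1.417 -0.692
vertex 1.03 0.024 -0.355
vertex 0.565 0.66 0.121
endloop
endfacet
facet normal 0.844 0.271 0.462
outer loop
vertex 1.748 1.038 0.768
vertex 2.415 1.16 -0.521
vertex 1.95 1.796 -0.045
endloop
endfacet
facet normal -0.179 -0.671 0.720
outer loop
vertex 2.212 0.403 0.292
vertex 1.748 1.038 0.768
vertex 1.03 0.024 -0.355
endloop
endfacet
facet normal 0.844 0.270 0.463
outer loop
vertex 2.212 0.403 0.292
vertex 2.415 1.16 -0.521
vertex 1.748 1.038 0.768
endloop
endfacet
facet normal 0.179 0.670 -0.720
outer loop
vertex 1.95 1.796 -0.045
vertex 2.415 1.16 -0.521
vertex 0.768 1.417 -0.692
endloop
endfacet
facet normal -0.844 -0.271 -0.462
outer loop
vertex 1.232 0.782 -1.168
vertex 1.03 0.024 -0.355
vertex 0.768 1.417 -0.692
endloop
endfacet
facet normal 0.179 0.671 -0.720
outer loop
vertex 0.768 1.417 -0.692
vertex 2.415 1.16 -0.521
vertex 1.232 0.782 -1.168
endloop
endfacet
facet normal 0.505 -0.690 -0.518
outer loop
vertex 1.232 0.782 -1.168
vertex 2.212 0.403 0.292
vertex 1.03 0.024 -0.355
endloop
endfacet
facet normal 0.504 -0.691 -0.518
outer loop
vertex 2.415 1.16 -0.521
vertex 2.212 0.403 0.292
vertex 1.232 0.782 -1.168
endloop
endfacet

endsolid


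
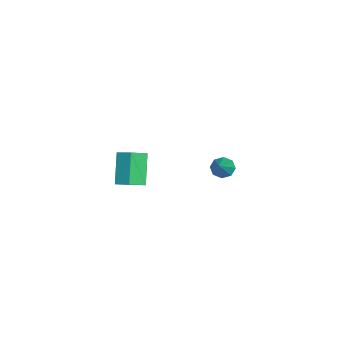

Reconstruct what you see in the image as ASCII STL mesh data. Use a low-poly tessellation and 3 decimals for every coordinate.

solid 
facet normal -0.593 -0.075 0.802
outer loop
vertex 2.474 -2.843 1.322
vertex 1.763 -2.158 0.86
vertex 1.96 -3.687 0.863
endloop
endfacet
facet normal 0.652 -0.628 0.425
outer loop
vertex 3.117 -3.542 -0.7
vertex 2.474 -2.843 1.322
vertex 1.96 -3.687 0.863
endloop
endfacet
facet normal -0.593 -0.075 0.802
outer loop
vertex 1.96 -3.687 0.863
vertex 1.763 -2.158 0.86
vertex 1.249 -3.002 0.401
endloop
endfacet
facet normal -0.472 -0.774 -0.421
outer loop
vertex 1.249 -3.002 0.401
vertex 3.117 -3.542 -0.7
vertex 1.96 -3.687 0.863
endloop
endfacet
facet normal 0.472 0.774 0.421
outer loop
vertex 2.474 -2.843 1.322
vertex 2.92 -2.013 -0.703
vertex 1.763 -2.158 0.86
endloop
endfacet
facet normal 0.652 -0.628 0.425
outer loop
vertex 3.631 -2.698 -0.241
vertex 2.474 -2.843 1.322
vertex 3.117 -3.542 -0.7
endloop
endfacet
facet normal 0.472 0.774 0.421
outer loop
vertex 3.631 -2.698 -0.241
vertex 2.92 -2.013 -0.703
vertex 2.474 -2.843 1.322
endloop
endfacet
facet normal -0.652 0.628 -0.425
outer loop
vertex 1.763 -2.158 0.86
vertex 2.92 -2.013 -0.703
vertex 1.249 -3.002 0.401
endloop
endfacet
facet normal -0.472 -0.774 -0.421
outer loop
vertex 2.406 -2.857 -1.162
vertex 3.117 -3.542 -0.7
vertex 1.249 -3.002 0.401
endloop
endfacet
facet normal -0.652 0.628 -0.425
outer loop
vertex 1.249 -3.002 0.401
vertex 2.92 -2.013 -0.703
vertex 2.406 -2.857 -1.162
endloop
endfacet
facet normal 0.593 0.075 -0.802
outer loop
vertex 2.406 -2.857 -1.162
vertex 3.631 -2.698 -0.241
vertex 3.117 -3.542 -0.7
endloop
endfacet
facet normal 0.593 0.075 -0.802
outer loop
vertex 2.92 -2.013 -0.703
vertex 3.631 -2.698 -0.241
vertex 2.406 -2.857 -1.162
endloop
endfacet
facet normal -0.775 -0.007 -0.632
outer loop
vertex -4.154 0.655 -4.806
vertex -4.596 0.624 -4.263
vertex -4.3 1.141 -4.632
endloop
endfacet
facet normal 0.809 0.398 -0.433
outer loop
vertex -4.154 0.655 -4.806
vertex -4.3 1.141 -4.632
vertex -3.284 0.636 -3.197
endloop
endfacet
facet normal -0.776 -0.007 -0.631
outer loop
vertex -4.3 1.141 -4.632
vertex -4.596 0.624 -4.263
vertex -4.619 1.323 -4.242
endloop
endfacet
facet normal 0.473 0.881 -0.025
outer loop
vertex -4.3 1.141 -4.632
vertex -4.619 1.323 -4.242
vertex -3.284 0.636 -3.197
endloop
endfacet
facet normal -0.775 -0.007 -0.631
outer loop
vertex -4.619 1.323 -4.242
vertex -4.596 0.624 -4.263
vertex -4.924 1.096 -3.865
endloop
endfacet
facet normal 0.022 0.848 0.529
outer loop
vertex -4.619 1.323 -4.242
vertex -4.924 1.096 -3.865
vertex -3.284 0.636 -3.197
endloop
endfacet
facet normal -0.775 -0.007 -0.631
outer loop
vertex -4.924 1.096 -3.865
vertex -4.596 0.624 -4.263
vertex -5.037 0.593 -3.721
endloop
endfacet
facet normal -0.278 0.322 0.905
outer loop
vertex -4.924 1.096 -3.865
vertex -5.037 0.593 -3.721
vertex -3.284 0.636 -3.197
endloop
endfacet
facet normal -0.775 -0.007 -0.631
outer loop
vertex -5.037 0.593 -3.721
vertex -4.596 0.624 -4.263
vertex -4.891 0.107 -3.895
endloop
endfacet
facet normal -0.255 -0.393 0.884
outer loop
vertex -5.037 0.593 -3.721
vertex -4.891 0.107 -3.895
vertex -3.284 0.636 -3.197
endloop
endfacet
facet normal -0.775 -0.008 -0.632
outer loop
vertex -4.891 0.107 -3.895
vertex -4.596 0.624 -4.263
vertex -4.572 -0.075 -4.284
endloop
endfacet
facet normal 0.081 -0.876 0.476
outer loop
vertex -4.891 0.107 -3.895
vertex -4.572 -0.075 -4.284
vertex -3.284 0.636 -3.197
endloop
endfacet
facet normal -0.776 -0.008 -0.631
outer loop
vertex -4.572 -0.075 -4.284
vertex -4.596 0.624 -4.263
vertex -4.267 0.152 -4.662
endloop
endfacet
facet normal 0.531 -0.844 -0.078
outer loop
vertex -4.572 -0.075 -4.284
vertex -4.267 0.152 -4.662
vertex -3.284 0.636 -3.197
endloop
endfacet
facet normal -0.775 -0.007 -0.632
outer loop
vertex -4.267 0.152 -4.662
vertex -4.596 0.624 -4.263
vertex -4.154 0.655 -4.806
endloop
endfacet
facet normal 0.833 -0.317 -0.454
outer loop
vertex -4.267 0.152 -4.662
vertex -4.154 0.655 -4.806
vertex -3.284 0.636 -3.197
endloop
endfacet

endsolid


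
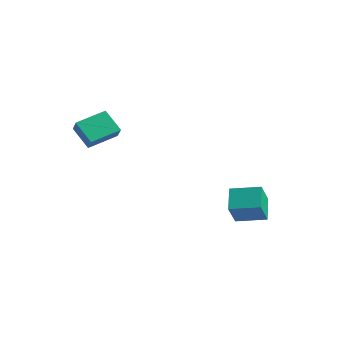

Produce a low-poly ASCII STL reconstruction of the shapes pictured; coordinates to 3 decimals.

solid 
facet normal -0.620 0.386 -0.683
outer loop
vertex -4.709 -3.342 3.333
vertex -4.211 -1.617 3.855
vertex -3.528 -3.356 2.253
endloop
endfacet
facet normal -0.266 -0.923 -0.279
outer loop
vertex -2.809 -3.803 3.045
vertex -4.709 -3.342 3.333
vertex -3.528 -3.356 2.253
endloop
endfacet
facet normal -0.620 0.385 -0.683
outer loop
vertex -3.528 -3.356 2.253
vertex -4.211 -1.617 3.855
vertex -3.031 -1.631 2.775
endloop
endfacet
facet normal 0.738 -0.008 -0.675
outer loop
vertex -3.031 -1.631 2.775
vertex -2.809 -3.803 3.045
vertex -3.528 -3.356 2.253
endloop
endfacet
facet normal -0.738 0.009 0.675
outer loop
vertex -4.709 -3.342 3.333
vertex -3.492 -2.064 4.647
vertex -4.211 -1.617 3.855
endloop
endfacet
facet normal -0.266 -0.923 -0.279
outer loop
vertex -3.989 -3.789 4.125
vertex -4.709 -3.342 3.333
vertex -2.809 -3.803 3.045
endloop
endfacet
facet normal -0.738 0.008 0.675
outer loop
vertex -3.989 -3.789 4.125
vertex -3.492 -2.064 4.647
vertex -4.709 -3.342 3.333
endloop
endfacet
facet normal 0.266 0.923 0.279
outer loop
vertex -4.211 -1.617 3.855
vertex -3.492 -2.064 4.647
vertex -3.031 -1.631 2.775
endloop
endfacet
facet normal 0.738 -0.009 -0.675
outer loop
vertex -2.311 -2.078 3.567
vertex -2.809 -3.803 3.045
vertex -3.031 -1.631 2.775
endloop
endfacet
facet normal 0.266 0.923 0.279
outer loop
vertex -3.031 -1.631 2.775
vertex -3.492 -2.064 4.647
vertex -2.311 -2.078 3.567
endloop
endfacet
facet normal 0.620 -0.386 0.683
outer loop
vertex -2.311 -2.078 3.567
vertex -3.989 -3.789 4.125
vertex -2.809 -3.803 3.045
endloop
endfacet
facet normal 0.620 -0.385 0.683
outer loop
vertex -3.492 -2.064 4.647
vertex -3.989 -3.789 4.125
vertex -2.311 -2.078 3.567
endloop
endfacet
facet normal -0.531 0.625 0.572
outer loop
vertex 2.002 1.821 -0.788
vertex 3.457 2.783 -0.49
vertex 1.648 2.784 -2.169
endloop
endfacet
facet normal -0.822 -0.544 -0.169
outer loop
vertex 2.503 1.777 -3.09
vertex 2.002 1.821 -0.788
vertex 1.648 2.784 -2.169
endloop
endfacet
facet normal -0.530 0.626 0.572
outer loop
vertex 1.648 2.784 -2.169
vertex 3.457 2.783 -0.49
vertex 3.104 3.746 -1.871
endloop
endfacet
facet normal -0.206 0.560 -0.803
outer loop
vertex 3.104 3.746 -1.871
vertex 2.503 1.777 -3.09
vertex 1.648 2.784 -2.169
endloop
endfacet
facet normal 0.206 -0.560 0.803
outer loop
vertex 2.002 1.821 -0.788
vertex 4.312 1.776 -1.411
vertex 3.457 2.783 -0.49
endloop
endfacet
facet normal -0.822 -0.543 -0.169
outer loop
vertex 2.856 0.814 -1.709
vertex 2.002 1.821 -0.788
vertex 2.503 1.777 -3.09
endloop
endfacet
facet normal 0.206 -0.560 0.803
outer loop
vertex 2.856 0.814 -1.709
vertex 4.312 1.776 -1.411
vertex 2.002 1.821 -0.788
endloop
endfacet
facet normal 0.822 0.544 0.169
outer loop
vertex 3.457 2.783 -0.49
vertex 4.312 1.776 -1.411
vertex 3.104 3.746 -1.871
endloop
endfacet
facet normal -0.206 0.560 -0.803
outer loop
vertex 3.958 2.739 -2.792
vertex 2.503 1.777 -3.09
vertex 3.104 3.746 -1.871
endloop
endfacet
facet normal 0.822 0.544 0.168
outer loop
vertex 3.104 3.746 -1.871
vertex 4.312 1.776 -1.411
vertex 3.958 2.739 -2.792
endloop
endfacet
facet normal 0.531 -0.626 -0.572
outer loop
vertex 3.958 2.739 -2.792
vertex 2.856 0.814 -1.709
vertex 2.503 1.777 -3.09
endloop
endfacet
facet normal 0.530 -0.626 -0.572
outer loop
vertex 4.312 1.776 -1.411
vertex 2.856 0.814 -1.709
vertex 3.958 2.739 -2.792
endloop
endfacet

endsolid


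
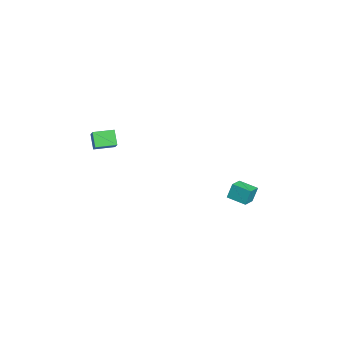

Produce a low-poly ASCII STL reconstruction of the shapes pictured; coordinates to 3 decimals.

solid 
facet normal -0.767 -0.149 -0.624
outer loop
vertex -0.747 -2.876 1.342
vertex -0.956 -1.919 1.37
vertex -0.233 -2.744 0.678
endloop
endfacet
facet normal 0.214 -0.976 -0.028
outer loop
vertex 0.396 -2.621 1.19
vertex -0.747 -2.876 1.342
vertex -0.233 -2.744 0.678
endloop
endfacet
facet normal -0.767 -0.149 -0.624
outer loop
vertex -0.233 -2.744 0.678
vertex -0.956 -1.919 1.37
vertex -0.442 -1.787 0.706
endloop
endfacet
facet normal 0.605 0.155 -0.781
outer loop
vertex -0.442 -1.787 0.706
vertex 0.396 -2.621 1.19
vertex -0.233 -2.744 0.678
endloop
endfacet
facet normal -0.605 -0.155 0.781
outer loop
vertex -0.747 -2.876 1.342
vertex -0.327 -1.796 1.882
vertex -0.956 -1.919 1.37
endloop
endfacet
facet normal 0.214 -0.976 -0.028
outer loop
vertex -0.118 -2.753 1.854
vertex -0.747 -2.876 1.342
vertex 0.396 -2.621 1.19
endloop
endfacet
facet normal -0.605 -0.155 0.781
outer loop
vertex -0.118 -2.753 1.854
vertex -0.327 -1.796 1.882
vertex -0.747 -2.876 1.342
endloop
endfacet
facet normal -0.214 0.976 0.028
outer loop
vertex -0.956 -1.919 1.37
vertex -0.327 -1.796 1.882
vertex -0.442 -1.787 0.706
endloop
endfacet
facet normal 0.605 0.155 -0.781
outer loop
vertex 0.187 -1.664 1.218
vertex 0.396 -2.621 1.19
vertex -0.442 -1.787 0.706
endloop
endfacet
facet normal -0.214 0.976 0.028
outer loop
vertex -0.442 -1.787 0.706
vertex -0.327 -1.796 1.882
vertex 0.187 -1.664 1.218
endloop
endfacet
facet normal 0.767 0.149 0.624
outer loop
vertex 0.187 -1.664 1.218
vertex -0.118 -2.753 1.854
vertex 0.396 -2.621 1.19
endloop
endfacet
facet normal 0.767 0.149 0.624
outer loop
vertex -0.327 -1.796 1.882
vertex -0.118 -2.753 1.854
vertex 0.187 -1.664 1.218
endloop
endfacet
facet normal -0.864 0.433 -0.257
outer loop
vertex -3.328 3.868 -3.341
vertex -2.848 4.713 -3.533
vertex -3.212 3.617 -4.155
endloop
endfacet
facet normal -0.484 -0.853 0.194
outer loop
vertex -2.512 3.267 -3.947
vertex -3.328 3.868 -3.341
vertex -3.212 3.617 -4.155
endloop
endfacet
facet normal -0.864 0.433 -0.257
outer loop
vertex -3.212 3.617 -4.155
vertex -2.848 4.713 -3.533
vertex -2.732 4.462 -4.347
endloop
endfacet
facet normal 0.135 -0.292 -0.947
outer loop
vertex -2.732 4.462 -4.347
vertex -2.512 3.267 -3.947
vertex -3.212 3.617 -4.155
endloop
endfacet
facet normal -0.135 0.292 0.947
outer loop
vertex -3.328 3.868 -3.341
vertex -2.148 4.363 -3.325
vertex -2.848 4.713 -3.533
endloop
endfacet
facet normal -0.484 -0.853 0.194
outer loop
vertex -2.628 3.518 -3.133
vertex -3.328 3.868 -3.341
vertex -2.512 3.267 -3.947
endloop
endfacet
facet normal -0.135 0.292 0.947
outer loop
vertex -2.628 3.518 -3.133
vertex -2.148 4.363 -3.325
vertex -3.328 3.868 -3.341
endloop
endfacet
facet normal 0.484 0.853 -0.194
outer loop
vertex -2.848 4.713 -3.533
vertex -2.148 4.363 -3.325
vertex -2.732 4.462 -4.347
endloop
endfacet
facet normal 0.135 -0.292 -0.947
outer loop
vertex -2.032 4.112 -4.139
vertex -2.512 3.267 -3.947
vertex -2.732 4.462 -4.347
endloop
endfacet
facet normal 0.484 0.853 -0.194
outer loop
vertex -2.732 4.462 -4.347
vertex -2.148 4.363 -3.325
vertex -2.032 4.112 -4.139
endloop
endfacet
facet normal 0.864 -0.433 0.257
outer loop
vertex -2.032 4.112 -4.139
vertex -2.628 3.518 -3.133
vertex -2.512 3.267 -3.947
endloop
endfacet
facet normal 0.864 -0.433 0.257
outer loop
vertex -2.148 4.363 -3.325
vertex -2.628 3.518 -3.133
vertex -2.032 4.112 -4.139
endloop
endfacet

endsolid


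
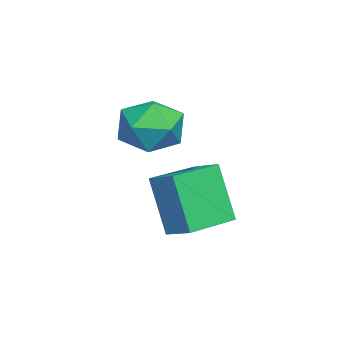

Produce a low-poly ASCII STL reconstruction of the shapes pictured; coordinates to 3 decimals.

solid 
facet normal -0.986 -0.130 0.102
outer loop
vertex 0.736 -1.775 0.955
vertex 0.882 -2.812 1.045
vertex 0.891 -2.204 1.903
endloop
endfacet
facet normal -0.785 0.505 0.357
outer loop
vertex 0.736 -1.775 0.955
vertex 0.891 -2.204 1.903
vertex 1.361 -1.297 1.653
endloop
endfacet
facet normal -0.470 0.866 -0.172
outer loop
vertex 0.736 -1.775 0.955
vertex 1.361 -1.297 1.653
vertex 1.643 -1.345 0.642
endloop
endfacet
facet normal -0.475 0.453 -0.754
outer loop
vertex 0.736 -1.775 0.955
vertex 1.643 -1.345 0.642
vertex 1.347 -2.281 0.266
endloop
endfacet
facet normal -0.794 -0.163 -0.585
outer loop
vertex 0.736 -1.775 0.955
vertex 1.347 -2.281 0.266
vertex 0.882 -2.812 1.045
endloop
endfacet
facet normal -0.300 0.395 0.868
outer loop
vertex 1.361 -1.297 1.653
vertex 0.891 -2.204 1.903
vertex 1.893 -2.039 2.174
endloop
endfacet
facet normal -0.625 -0.634 0.456
outer loop
vertex 0.891 -2.204 1.903
vertex 0.882 -2.812 1.045
vertex 1.597 -2.975 1.798
endloop
endfacet
facet normal -0.315 -0.686 -0.656
outer loop
vertex 0.882 -2.812 1.045
vertex 1.347 -2.281 0.266
vertex 1.879 -3.023 0.787
endloop
endfacet
facet normal 0.200 0.310 -0.929
outer loop
vertex 1.347 -2.281 0.266
vertex 1.643 -1.345 0.642
vertex 2.349 -2.116 0.537
endloop
endfacet
facet normal 0.210 0.978 0.012
outer loop
vertex 1.643 -1.345 0.642
vertex 1.361 -1.297 1.653
vertex 2.358 -1.508 1.395
endloop
endfacet
facet normal 0.475 -0.453 0.754
outer loop
vertex 2.504 -2.545 1.485
vertex 1.893 -2.039 2.174
vertex 1.597 -2.975 1.798
endloop
endfacet
facet normal 0.470 -0.866 0.172
outer loop
vertex 2.504 -2.545 1.485
vertex 1.597 -2.975 1.798
vertex 1.879 -3.023 0.787
endloop
endfacet
facet normal 0.785 -0.505 -0.357
outer loop
vertex 2.504 -2.545 1.485
vertex 1.879 -3.023 0.787
vertex 2.349 -2.116 0.537
endloop
endfacet
facet normal 0.986 0.130 -0.102
outer loop
vertex 2.504 -2.545 1.485
vertex 2.349 -2.116 0.537
vertex 2.358 -1.508 1.395
endloop
endfacet
facet normal 0.794 0.163 0.585
outer loop
vertex 2.504 -2.545 1.485
vertex 2.358 -1.508 1.395
vertex 1.893 -2.039 2.174
endloop
endfacet
facet normal -0.200 -0.310 0.929
outer loop
vertex 1.597 -2.975 1.798
vertex 1.893 -2.039 2.174
vertex 0.891 -2.204 1.903
endloop
endfacet
facet normal -0.210 -0.978 -0.012
outer loop
vertex 1.879 -3.023 0.787
vertex 1.597 -2.975 1.798
vertex 0.882 -2.812 1.045
endloop
endfacet
facet normal 0.300 -0.395 -0.868
outer loop
vertex 2.349 -2.116 0.537
vertex 1.879 -3.023 0.787
vertex 1.347 -2.281 0.266
endloop
endfacet
facet normal 0.625 0.634 -0.456
outer loop
vertex 2.358 -1.508 1.395
vertex 2.349 -2.116 0.537
vertex 1.643 -1.345 0.642
endloop
endfacet
facet normal 0.315 0.686 0.656
outer loop
vertex 1.893 -2.039 2.174
vertex 2.358 -1.508 1.395
vertex 1.361 -1.297 1.653
endloop
endfacet
facet normal -0.551 -0.753 -0.361
outer loop
vertex 2.418 -2.093 -0.412
vertex 1.013 -1.035 -0.476
vertex 2.904 -1.56 -2.267
endloop
endfacet
facet normal 0.798 -0.601 0.036
outer loop
vertex 3.427 -0.845 -1.924
vertex 2.418 -2.093 -0.412
vertex 2.904 -1.56 -2.267
endloop
endfacet
facet normal -0.551 -0.753 -0.361
outer loop
vertex 2.904 -1.56 -2.267
vertex 1.013 -1.035 -0.476
vertex 1.499 -0.502 -2.331
endloop
endfacet
facet normal 0.244 0.268 -0.932
outer loop
vertex 1.499 -0.502 -2.331
vertex 3.427 -0.845 -1.924
vertex 2.904 -1.56 -2.267
endloop
endfacet
facet normal -0.244 -0.268 0.932
outer loop
vertex 2.418 -2.093 -0.412
vertex 1.536 -0.32 -0.133
vertex 1.013 -1.035 -0.476
endloop
endfacet
facet normal 0.798 -0.601 0.036
outer loop
vertex 2.941 -1.378 -0.069
vertex 2.418 -2.093 -0.412
vertex 3.427 -0.845 -1.924
endloop
endfacet
facet normal -0.244 -0.268 0.932
outer loop
vertex 2.941 -1.378 -0.069
vertex 1.536 -0.32 -0.133
vertex 2.418 -2.093 -0.412
endloop
endfacet
facet normal -0.798 0.601 -0.036
outer loop
vertex 1.013 -1.035 -0.476
vertex 1.536 -0.32 -0.133
vertex 1.499 -0.502 -2.331
endloop
endfacet
facet normal 0.244 0.268 -0.932
outer loop
vertex 2.022 0.213 -1.988
vertex 3.427 -0.845 -1.924
vertex 1.499 -0.502 -2.331
endloop
endfacet
facet normal -0.798 0.601 -0.036
outer loop
vertex 1.499 -0.502 -2.331
vertex 1.536 -0.32 -0.133
vertex 2.022 0.213 -1.988
endloop
endfacet
facet normal 0.551 0.753 0.361
outer loop
vertex 2.022 0.213 -1.988
vertex 2.941 -1.378 -0.069
vertex 3.427 -0.845 -1.924
endloop
endfacet
facet normal 0.551 0.753 0.361
outer loop
vertex 1.536 -0.32 -0.133
vertex 2.941 -1.378 -0.069
vertex 2.022 0.213 -1.988
endloop
endfacet

endsolid


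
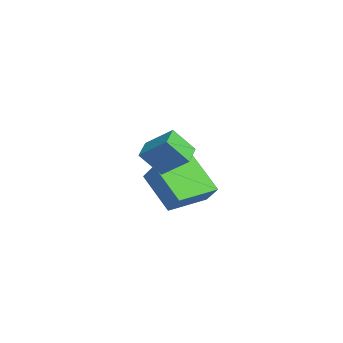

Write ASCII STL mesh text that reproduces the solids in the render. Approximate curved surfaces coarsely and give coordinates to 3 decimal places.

solid 
facet normal -0.631 -0.252 -0.734
outer loop
vertex -4.324 -1.8 0.4
vertex -5.187 0.057 0.504
vertex -2.903 -1.056 -1.077
endloop
endfacet
facet normal 0.421 -0.906 -0.051
outer loop
vertex -2.153 -0.757 -0.204
vertex -4.324 -1.8 0.4
vertex -2.903 -1.056 -1.077
endloop
endfacet
facet normal -0.631 -0.252 -0.734
outer loop
vertex -2.903 -1.056 -1.077
vertex -5.187 0.057 0.504
vertex -3.766 0.8 -0.973
endloop
endfacet
facet normal 0.652 0.341 -0.677
outer loop
vertex -3.766 0.8 -0.973
vertex -2.153 -0.757 -0.204
vertex -2.903 -1.056 -1.077
endloop
endfacet
facet normal -0.652 -0.341 0.677
outer loop
vertex -4.324 -1.8 0.4
vertex -4.437 0.356 1.377
vertex -5.187 0.057 0.504
endloop
endfacet
facet normal 0.421 -0.906 -0.051
outer loop
vertex -3.574 -1.5 1.273
vertex -4.324 -1.8 0.4
vertex -2.153 -0.757 -0.204
endloop
endfacet
facet normal -0.652 -0.341 0.677
outer loop
vertex -3.574 -1.5 1.273
vertex -4.437 0.356 1.377
vertex -4.324 -1.8 0.4
endloop
endfacet
facet normal -0.421 0.906 0.051
outer loop
vertex -5.187 0.057 0.504
vertex -4.437 0.356 1.377
vertex -3.766 0.8 -0.973
endloop
endfacet
facet normal 0.652 0.341 -0.677
outer loop
vertex -3.016 1.1 -0.1
vertex -2.153 -0.757 -0.204
vertex -3.766 0.8 -0.973
endloop
endfacet
facet normal -0.421 0.905 0.051
outer loop
vertex -3.766 0.8 -0.973
vertex -4.437 0.356 1.377
vertex -3.016 1.1 -0.1
endloop
endfacet
facet normal 0.631 0.252 0.734
outer loop
vertex -3.016 1.1 -0.1
vertex -3.574 -1.5 1.273
vertex -2.153 -0.757 -0.204
endloop
endfacet
facet normal 0.631 0.252 0.734
outer loop
vertex -4.437 0.356 1.377
vertex -3.574 -1.5 1.273
vertex -3.016 1.1 -0.1
endloop
endfacet
facet normal -0.875 0.429 0.225
outer loop
vertex -0.219 -2.57 3.947
vertex 0.473 -1.622 4.832
vertex -0.064 -1.703 2.898
endloop
endfacet
facet normal -0.471 -0.645 -0.602
outer loop
vertex 0.907 -2.178 2.648
vertex -0.219 -2.57 3.947
vertex -0.064 -1.703 2.898
endloop
endfacet
facet normal -0.875 0.428 0.225
outer loop
vertex -0.064 -1.703 2.898
vertex 0.473 -1.622 4.832
vertex 0.627 -0.755 3.783
endloop
endfacet
facet normal 0.112 0.633 -0.766
outer loop
vertex 0.627 -0.755 3.783
vertex 0.907 -2.178 2.648
vertex -0.064 -1.703 2.898
endloop
endfacet
facet normal -0.112 -0.633 0.766
outer loop
vertex -0.219 -2.57 3.947
vertex 1.444 -2.097 4.582
vertex 0.473 -1.622 4.832
endloop
endfacet
facet normal -0.470 -0.645 -0.602
outer loop
vertex 0.753 -3.045 3.697
vertex -0.219 -2.57 3.947
vertex 0.907 -2.178 2.648
endloop
endfacet
facet normal -0.112 -0.633 0.766
outer loop
vertex 0.753 -3.045 3.697
vertex 1.444 -2.097 4.582
vertex -0.219 -2.57 3.947
endloop
endfacet
facet normal 0.471 0.645 0.602
outer loop
vertex 0.473 -1.622 4.832
vertex 1.444 -2.097 4.582
vertex 0.627 -0.755 3.783
endloop
endfacet
facet normal 0.112 0.633 -0.766
outer loop
vertex 1.599 -1.23 3.533
vertex 0.907 -2.178 2.648
vertex 0.627 -0.755 3.783
endloop
endfacet
facet normal 0.470 0.645 0.603
outer loop
vertex 0.627 -0.755 3.783
vertex 1.444 -2.097 4.582
vertex 1.599 -1.23 3.533
endloop
endfacet
facet normal 0.875 -0.428 -0.225
outer loop
vertex 1.599 -1.23 3.533
vertex 0.753 -3.045 3.697
vertex 0.907 -2.178 2.648
endloop
endfacet
facet normal 0.875 -0.428 -0.225
outer loop
vertex 1.444 -2.097 4.582
vertex 0.753 -3.045 3.697
vertex 1.599 -1.23 3.533
endloop
endfacet

endsolid


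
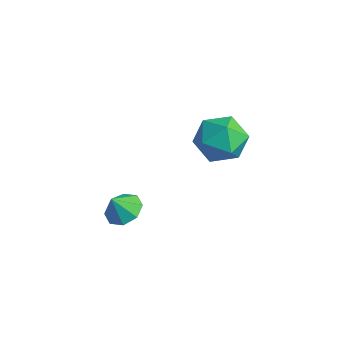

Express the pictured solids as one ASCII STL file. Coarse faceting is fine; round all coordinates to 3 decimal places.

solid 
facet normal 0.079 0.489 -0.869
outer loop
vertex 2.715 -4.019 0.81
vertex 2.042 -3.528 1.025
vertex 2.893 -3.474 1.133
endloop
endfacet
facet normal 0.724 -0.511 0.464
outer loop
vertex 2.715 -4.019 0.81
vertex 2.893 -3.474 1.133
vertex 1.958 -4.052 1.955
endloop
endfacet
facet normal 0.079 0.489 -0.868
outer loop
vertex 2.893 -3.474 1.133
vertex 2.042 -3.528 1.025
vertex 2.573 -2.961 1.393
endloop
endfacet
facet normal 0.652 0.023 0.758
outer loop
vertex 2.893 -3.474 1.133
vertex 2.573 -2.961 1.393
vertex 1.958 -4.052 1.955
endloop
endfacet
facet normal 0.080 0.489 -0.869
outer loop
vertex 2.573 -2.961 1.393
vertex 2.042 -3.528 1.025
vertex 1.942 -2.78 1.437
endloop
endfacet
facet normal 0.171 0.373 0.912
outer loop
vertex 2.573 -2.961 1.393
vertex 1.942 -2.78 1.437
vertex 1.958 -4.052 1.955
endloop
endfacet
facet normal 0.078 0.489 -0.869
outer loop
vertex 1.942 -2.78 1.437
vertex 2.042 -3.528 1.025
vertex 1.369 -3.038 1.24
endloop
endfacet
facet normal -0.438 0.334 0.835
outer loop
vertex 1.942 -2.78 1.437
vertex 1.369 -3.038 1.24
vertex 1.958 -4.052 1.955
endloop
endfacet
facet normal 0.078 0.488 -0.869
outer loop
vertex 1.369 -3.038 1.24
vertex 2.042 -3.528 1.025
vertex 1.19 -3.583 0.918
endloop
endfacet
facet normal -0.817 -0.070 0.573
outer loop
vertex 1.369 -3.038 1.24
vertex 1.19 -3.583 0.918
vertex 1.958 -4.052 1.955
endloop
endfacet
facet normal 0.078 0.489 -0.869
outer loop
vertex 1.19 -3.583 0.918
vertex 2.042 -3.528 1.025
vertex 1.511 -4.096 0.658
endloop
endfacet
facet normal -0.745 -0.607 0.277
outer loop
vertex 1.19 -3.583 0.918
vertex 1.511 -4.096 0.658
vertex 1.958 -4.052 1.955
endloop
endfacet
facet normal 0.078 0.488 -0.869
outer loop
vertex 1.511 -4.096 0.658
vertex 2.042 -3.528 1.025
vertex 2.142 -4.277 0.613
endloop
endfacet
facet normal -0.265 -0.956 0.124
outer loop
vertex 1.511 -4.096 0.658
vertex 2.142 -4.277 0.613
vertex 1.958 -4.052 1.955
endloop
endfacet
facet normal 0.079 0.489 -0.869
outer loop
vertex 2.142 -4.277 0.613
vertex 2.042 -3.528 1.025
vertex 2.715 -4.019 0.81
endloop
endfacet
facet normal 0.344 -0.917 0.201
outer loop
vertex 2.142 -4.277 0.613
vertex 2.715 -4.019 0.81
vertex 1.958 -4.052 1.955
endloop
endfacet
facet normal -0.236 0.158 0.959
outer loop
vertex 1.665 2.25 3.635
vertex 1.273 1.054 3.735
vertex 2.475 1.347 3.983
endloop
endfacet
facet normal 0.310 0.571 0.760
outer loop
vertex 1.665 2.25 3.635
vertex 2.475 1.347 3.983
vertex 2.836 2.238 3.166
endloop
endfacet
facet normal 0.094 0.973 0.211
outer loop
vertex 1.665 2.25 3.635
vertex 2.836 2.238 3.166
vertex 1.858 2.496 2.412
endloop
endfacet
facet normal -0.586 0.807 0.070
outer loop
vertex 1.665 2.25 3.635
vertex 1.858 2.496 2.412
vertex 0.892 1.764 2.764
endloop
endfacet
facet normal -0.790 0.304 0.532
outer loop
vertex 1.665 2.25 3.635
vertex 0.892 1.764 2.764
vertex 1.273 1.054 3.735
endloop
endfacet
facet normal 0.835 0.147 0.530
outer loop
vertex 2.836 2.238 3.166
vertex 2.475 1.347 3.983
vertex 3.168 1.036 2.976
endloop
endfacet
facet normal -0.048 -0.522 0.852
outer loop
vertex 2.475 1.347 3.983
vertex 1.273 1.054 3.735
vertex 2.202 0.304 3.328
endloop
endfacet
facet normal -0.944 -0.286 0.161
outer loop
vertex 1.273 1.054 3.735
vertex 0.892 1.764 2.764
vertex 1.224 0.562 2.574
endloop
endfacet
facet normal -0.614 0.529 -0.586
outer loop
vertex 0.892 1.764 2.764
vertex 1.858 2.496 2.412
vertex 1.585 1.453 1.757
endloop
endfacet
facet normal 0.486 0.797 -0.358
outer loop
vertex 1.858 2.496 2.412
vertex 2.836 2.238 3.166
vertex 2.787 1.746 2.005
endloop
endfacet
facet normal 0.586 -0.807 -0.070
outer loop
vertex 2.395 0.55 2.105
vertex 3.168 1.036 2.976
vertex 2.202 0.304 3.328
endloop
endfacet
facet normal -0.094 -0.973 -0.211
outer loop
vertex 2.395 0.55 2.105
vertex 2.202 0.304 3.328
vertex 1.224 0.562 2.574
endloop
endfacet
facet normal -0.310 -0.571 -0.760
outer loop
vertex 2.395 0.55 2.105
vertex 1.224 0.562 2.574
vertex 1.585 1.453 1.757
endloop
endfacet
facet normal 0.236 -0.158 -0.959
outer loop
vertex 2.395 0.55 2.105
vertex 1.585 1.453 1.757
vertex 2.787 1.746 2.005
endloop
endfacet
facet normal 0.790 -0.304 -0.532
outer loop
vertex 2.395 0.55 2.105
vertex 2.787 1.746 2.005
vertex 3.168 1.036 2.976
endloop
endfacet
facet normal 0.614 -0.529 0.586
outer loop
vertex 2.202 0.304 3.328
vertex 3.168 1.036 2.976
vertex 2.475 1.347 3.983
endloop
endfacet
facet normal -0.486 -0.797 0.358
outer loop
vertex 1.224 0.562 2.574
vertex 2.202 0.304 3.328
vertex 1.273 1.054 3.735
endloop
endfacet
facet normal -0.835 -0.147 -0.530
outer loop
vertex 1.585 1.453 1.757
vertex 1.224 0.562 2.574
vertex 0.892 1.764 2.764
endloop
endfacet
facet normal 0.048 0.522 -0.852
outer loop
vertex 2.787 1.746 2.005
vertex 1.585 1.453 1.757
vertex 1.858 2.496 2.412
endloop
endfacet
facet normal 0.944 0.286 -0.161
outer loop
vertex 3.168 1.036 2.976
vertex 2.787 1.746 2.005
vertex 2.836 2.238 3.166
endloop
endfacet

endsolid
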